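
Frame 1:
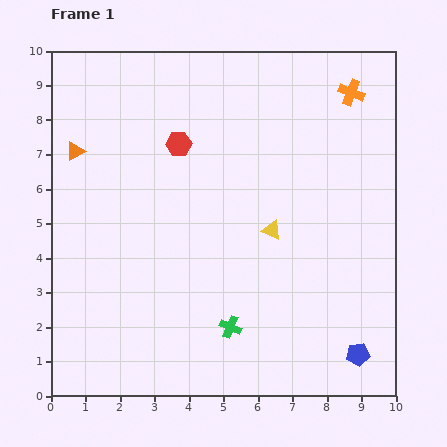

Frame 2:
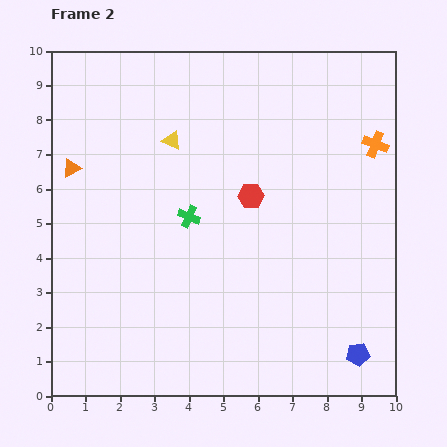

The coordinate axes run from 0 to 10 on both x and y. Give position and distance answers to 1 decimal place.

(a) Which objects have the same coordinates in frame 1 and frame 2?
the blue pentagon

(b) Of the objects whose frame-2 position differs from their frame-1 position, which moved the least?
the orange triangle

(moved 0.5)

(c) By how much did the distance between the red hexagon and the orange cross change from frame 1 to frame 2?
-1.3

Distance in frame 1: 5.2. Distance in frame 2: 3.9.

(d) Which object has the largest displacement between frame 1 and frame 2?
the yellow triangle

(moved 3.9; next 3.4)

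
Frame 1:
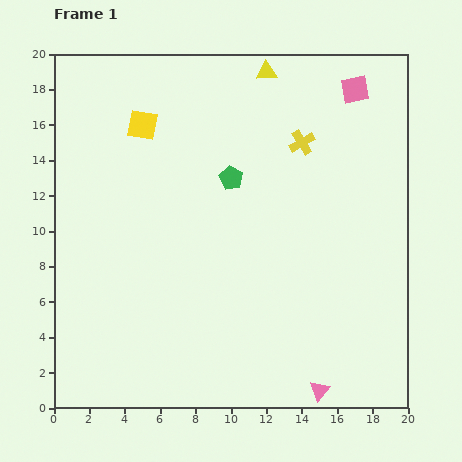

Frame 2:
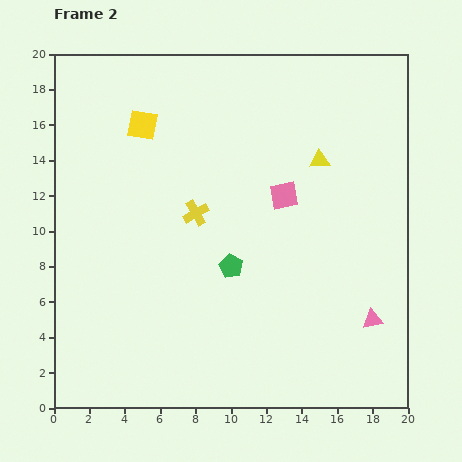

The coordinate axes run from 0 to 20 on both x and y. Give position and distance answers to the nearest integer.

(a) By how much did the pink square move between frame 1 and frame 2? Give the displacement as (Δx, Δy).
(-4, -6)

The pink square was at (17, 18) in frame 1 and (13, 12) in frame 2.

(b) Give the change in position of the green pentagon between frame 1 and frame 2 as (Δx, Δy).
(0, -5)

The green pentagon was at (10, 13) in frame 1 and (10, 8) in frame 2.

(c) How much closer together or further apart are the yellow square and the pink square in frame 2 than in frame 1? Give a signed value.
-3

Distance in frame 1: 12. Distance in frame 2: 9.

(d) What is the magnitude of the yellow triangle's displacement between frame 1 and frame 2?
6

The yellow triangle moved from (12, 19) to (15, 14), a distance of √(3² + 5²) ≈ 6.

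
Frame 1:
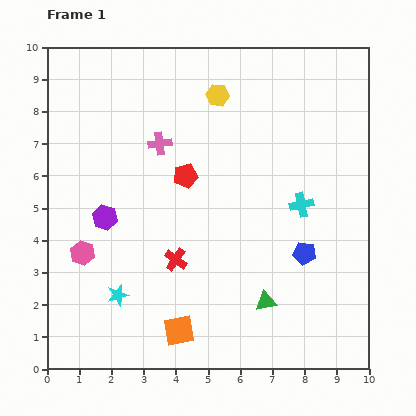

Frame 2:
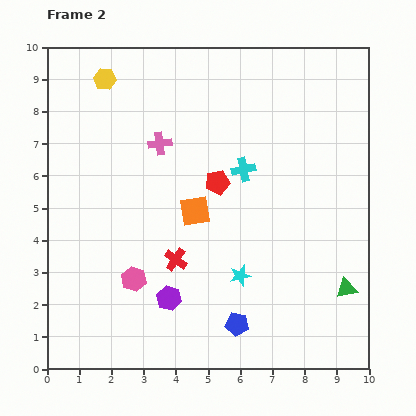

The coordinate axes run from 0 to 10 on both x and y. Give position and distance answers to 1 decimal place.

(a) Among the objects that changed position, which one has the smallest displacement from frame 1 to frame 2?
the red pentagon

(moved 1.0)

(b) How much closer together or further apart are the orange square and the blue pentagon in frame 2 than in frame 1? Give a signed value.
-0.9

Distance in frame 1: 4.6. Distance in frame 2: 3.7.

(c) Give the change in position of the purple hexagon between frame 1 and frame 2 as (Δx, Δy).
(2.0, -2.5)

The purple hexagon was at (1.8, 4.7) in frame 1 and (3.8, 2.2) in frame 2.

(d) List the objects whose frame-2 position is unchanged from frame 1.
the red cross, the pink cross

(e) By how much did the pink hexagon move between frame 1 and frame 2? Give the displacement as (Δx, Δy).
(1.6, -0.8)

The pink hexagon was at (1.1, 3.6) in frame 1 and (2.7, 2.8) in frame 2.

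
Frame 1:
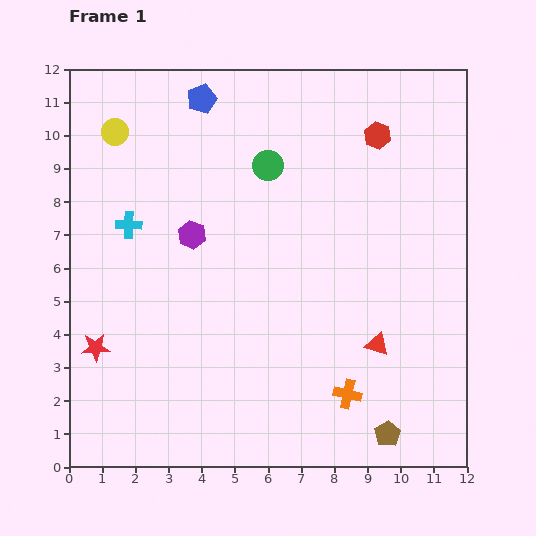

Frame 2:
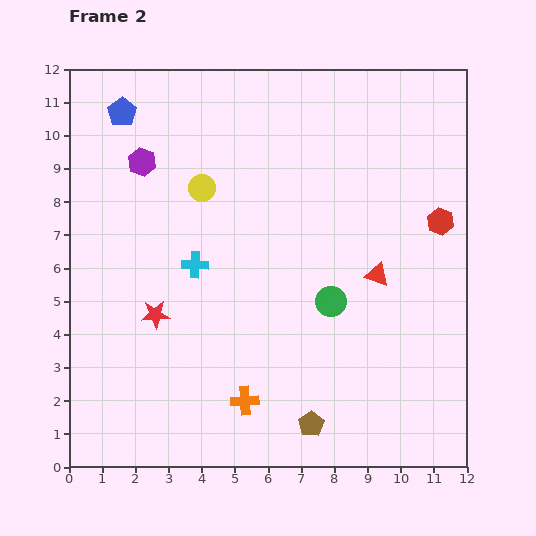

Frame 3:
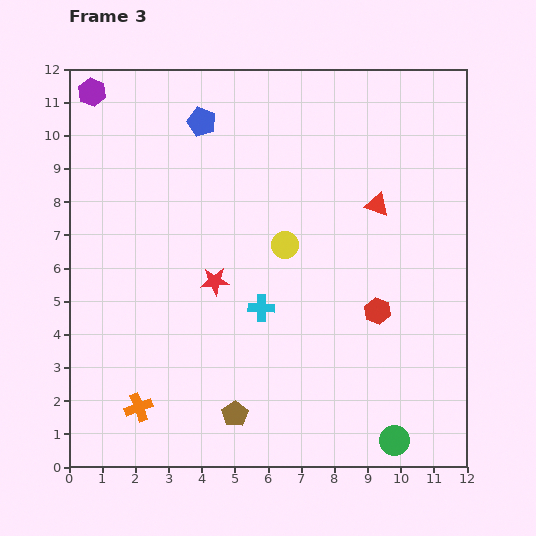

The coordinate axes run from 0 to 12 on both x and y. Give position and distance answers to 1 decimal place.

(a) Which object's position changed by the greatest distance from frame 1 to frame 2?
the green circle

(moved 4.5; next 3.2)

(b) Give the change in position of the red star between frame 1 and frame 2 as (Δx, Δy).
(1.8, 1.0)

The red star was at (0.8, 3.6) in frame 1 and (2.6, 4.6) in frame 2.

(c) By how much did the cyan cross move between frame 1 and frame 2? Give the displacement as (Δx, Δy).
(2.0, -1.2)

The cyan cross was at (1.8, 7.3) in frame 1 and (3.8, 6.1) in frame 2.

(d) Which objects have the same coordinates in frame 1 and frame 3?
none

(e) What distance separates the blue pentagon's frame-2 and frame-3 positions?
2.4

The blue pentagon moved from (1.6, 10.7) to (4.0, 10.4), a distance of √(2.4² + 0.3²) ≈ 2.4.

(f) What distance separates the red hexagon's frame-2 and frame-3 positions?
3.3

The red hexagon moved from (11.2, 7.4) to (9.3, 4.7), a distance of √(1.9² + 2.7²) ≈ 3.3.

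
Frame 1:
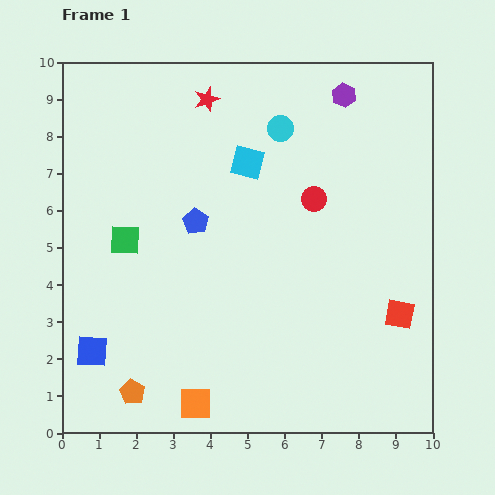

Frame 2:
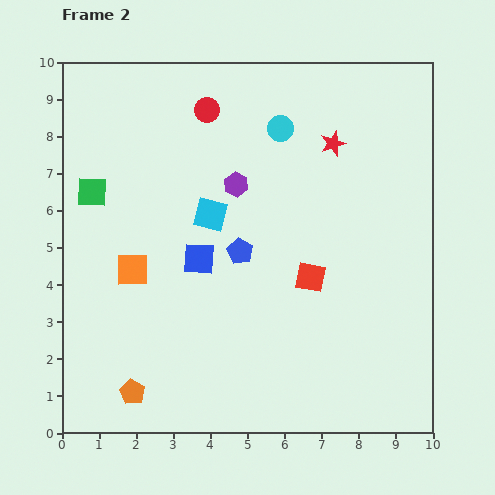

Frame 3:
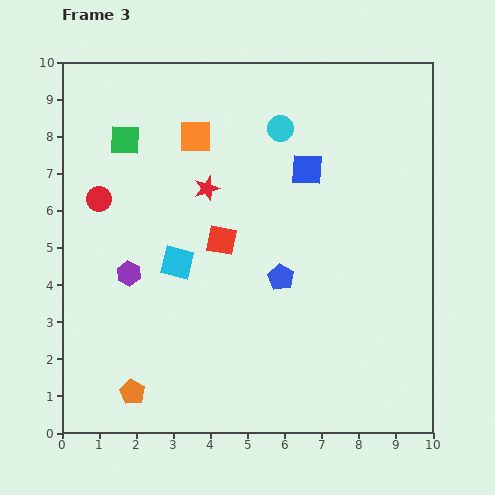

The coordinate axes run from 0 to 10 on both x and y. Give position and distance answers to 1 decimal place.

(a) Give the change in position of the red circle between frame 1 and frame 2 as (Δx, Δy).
(-2.9, 2.4)

The red circle was at (6.8, 6.3) in frame 1 and (3.9, 8.7) in frame 2.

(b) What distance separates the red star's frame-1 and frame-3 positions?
2.4

The red star moved from (3.9, 9.0) to (3.9, 6.6), a distance of √(0.0² + 2.4²) ≈ 2.4.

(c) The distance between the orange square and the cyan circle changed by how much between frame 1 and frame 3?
-5.4

Distance in frame 1: 7.7. Distance in frame 3: 2.3.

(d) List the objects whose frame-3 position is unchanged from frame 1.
the cyan circle, the orange pentagon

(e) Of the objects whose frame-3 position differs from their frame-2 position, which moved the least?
the blue pentagon

(moved 1.3)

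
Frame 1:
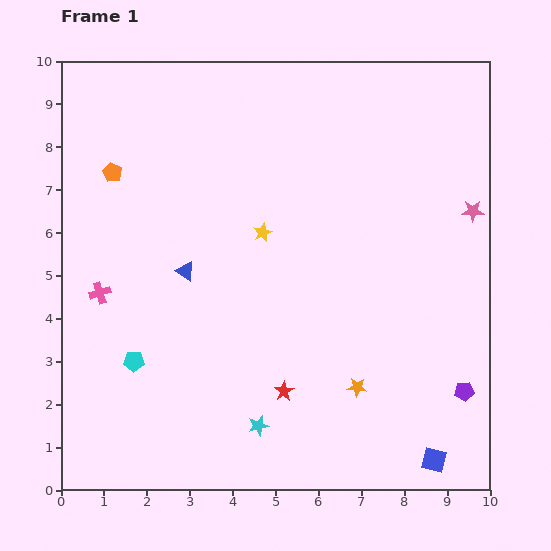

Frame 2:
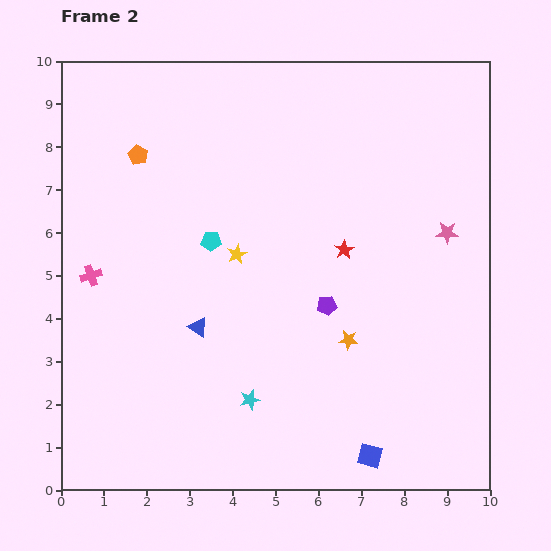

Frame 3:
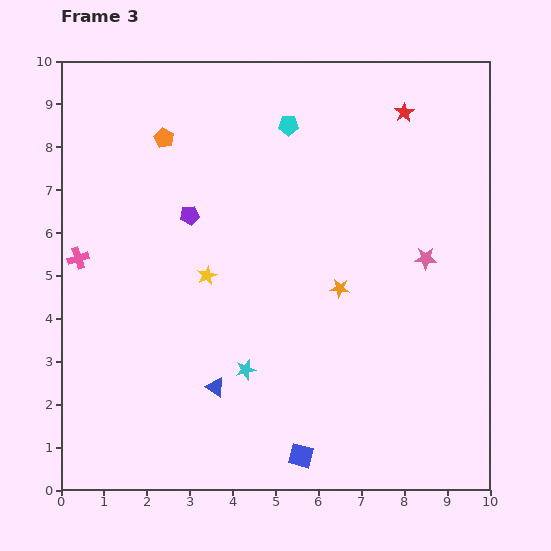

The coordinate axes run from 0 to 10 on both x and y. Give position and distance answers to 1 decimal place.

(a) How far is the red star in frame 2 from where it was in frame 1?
3.6

The red star moved from (5.2, 2.3) to (6.6, 5.6), a distance of √(1.4² + 3.3²) ≈ 3.6.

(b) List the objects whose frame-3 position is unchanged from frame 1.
none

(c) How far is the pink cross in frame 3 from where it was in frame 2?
0.5

The pink cross moved from (0.7, 5.0) to (0.4, 5.4), a distance of √(0.3² + 0.4²) ≈ 0.5.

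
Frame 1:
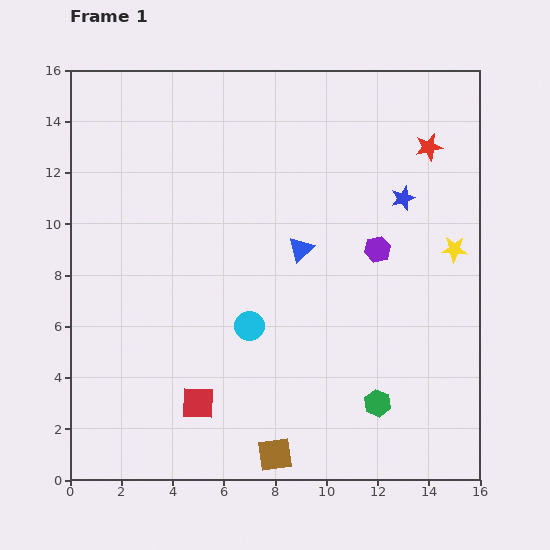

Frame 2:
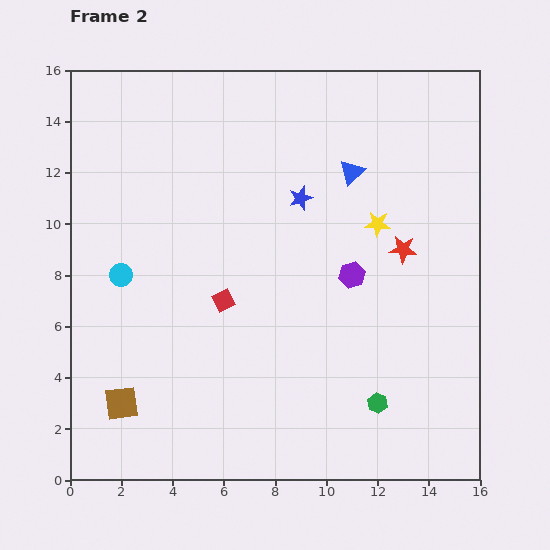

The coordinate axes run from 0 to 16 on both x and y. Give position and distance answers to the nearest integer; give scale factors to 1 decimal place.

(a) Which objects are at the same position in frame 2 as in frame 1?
the green hexagon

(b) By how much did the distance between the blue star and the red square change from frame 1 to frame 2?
-6

Distance in frame 1: 11. Distance in frame 2: 5.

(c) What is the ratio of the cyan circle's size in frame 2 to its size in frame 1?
0.8×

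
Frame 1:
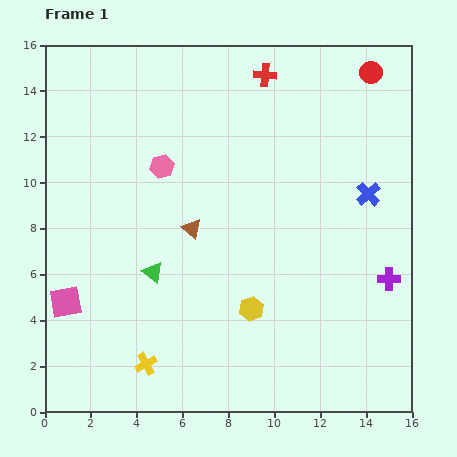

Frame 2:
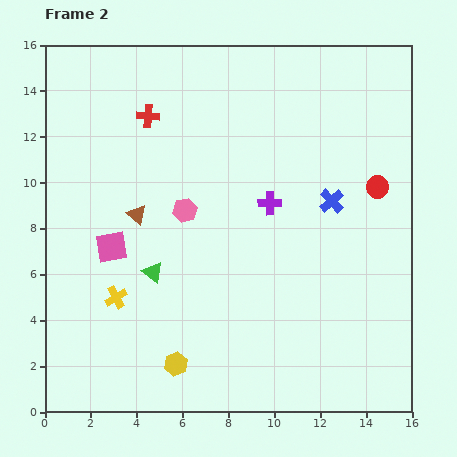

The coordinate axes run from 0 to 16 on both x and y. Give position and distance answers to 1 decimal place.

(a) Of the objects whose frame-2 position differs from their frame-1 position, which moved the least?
the blue cross

(moved 1.6)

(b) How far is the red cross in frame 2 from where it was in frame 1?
5.4

The red cross moved from (9.6, 14.7) to (4.5, 12.9), a distance of √(5.1² + 1.8²) ≈ 5.4.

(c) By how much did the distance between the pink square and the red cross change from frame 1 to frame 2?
-7.3

Distance in frame 1: 13.2. Distance in frame 2: 5.9.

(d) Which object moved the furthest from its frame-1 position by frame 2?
the purple cross

(moved 6.2; next 5.4)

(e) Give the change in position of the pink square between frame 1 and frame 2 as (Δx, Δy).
(2.0, 2.4)

The pink square was at (0.9, 4.8) in frame 1 and (2.9, 7.2) in frame 2.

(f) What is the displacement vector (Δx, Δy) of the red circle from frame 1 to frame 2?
(0.3, -5.0)

The red circle was at (14.2, 14.8) in frame 1 and (14.5, 9.8) in frame 2.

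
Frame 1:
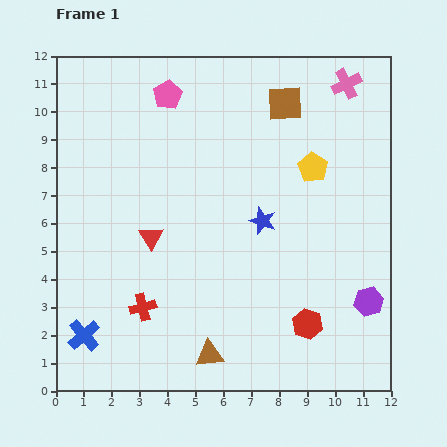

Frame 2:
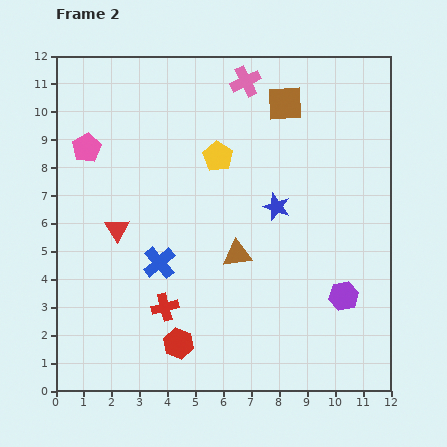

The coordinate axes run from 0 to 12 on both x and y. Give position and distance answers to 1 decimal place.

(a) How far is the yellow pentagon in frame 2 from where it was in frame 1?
3.4

The yellow pentagon moved from (9.2, 8.0) to (5.8, 8.4), a distance of √(3.4² + 0.4²) ≈ 3.4.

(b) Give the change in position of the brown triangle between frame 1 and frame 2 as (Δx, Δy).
(1.0, 3.6)

The brown triangle was at (5.5, 1.3) in frame 1 and (6.5, 4.9) in frame 2.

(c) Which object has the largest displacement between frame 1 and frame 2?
the red hexagon

(moved 4.7; next 3.7)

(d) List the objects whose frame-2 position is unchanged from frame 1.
the brown square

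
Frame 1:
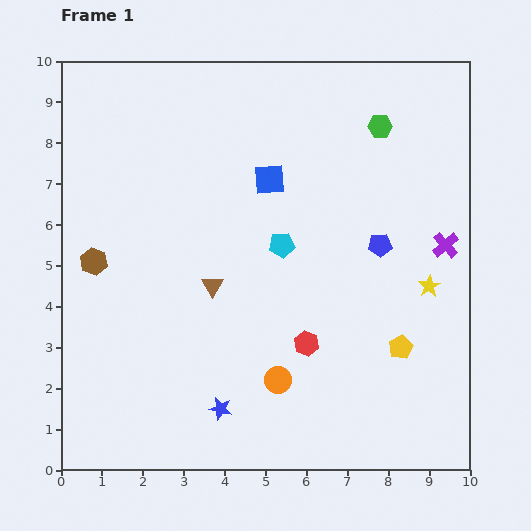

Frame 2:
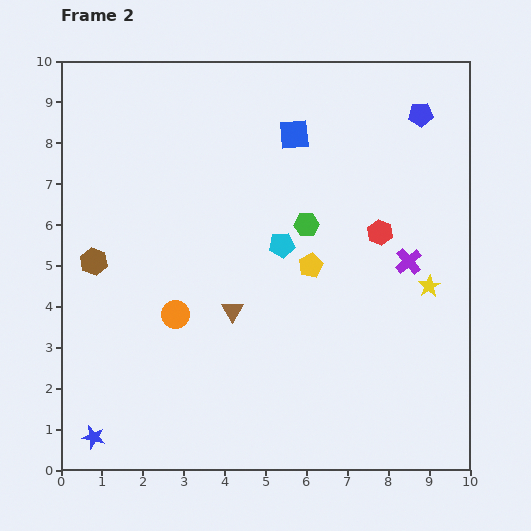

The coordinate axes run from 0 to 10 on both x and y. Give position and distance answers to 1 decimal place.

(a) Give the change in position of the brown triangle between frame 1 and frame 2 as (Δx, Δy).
(0.5, -0.6)

The brown triangle was at (3.7, 4.5) in frame 1 and (4.2, 3.9) in frame 2.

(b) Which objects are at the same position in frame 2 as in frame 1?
the cyan pentagon, the brown hexagon, the yellow star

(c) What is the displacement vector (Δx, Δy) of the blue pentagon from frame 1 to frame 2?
(1.0, 3.2)

The blue pentagon was at (7.8, 5.5) in frame 1 and (8.8, 8.7) in frame 2.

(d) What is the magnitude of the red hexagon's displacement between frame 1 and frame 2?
3.2

The red hexagon moved from (6.0, 3.1) to (7.8, 5.8), a distance of √(1.8² + 2.7²) ≈ 3.2.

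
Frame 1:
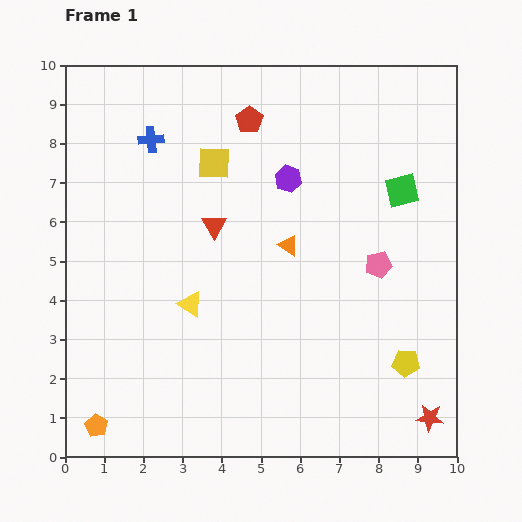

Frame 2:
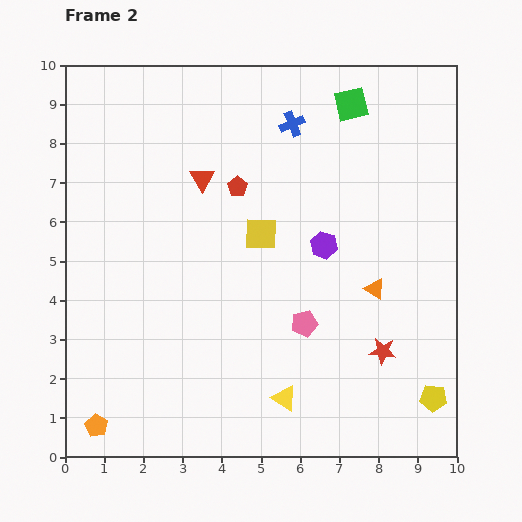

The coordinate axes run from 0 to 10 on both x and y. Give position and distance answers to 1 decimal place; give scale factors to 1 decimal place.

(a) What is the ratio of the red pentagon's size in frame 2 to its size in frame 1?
0.7×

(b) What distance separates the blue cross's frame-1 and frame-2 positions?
3.6

The blue cross moved from (2.2, 8.1) to (5.8, 8.5), a distance of √(3.6² + 0.4²) ≈ 3.6.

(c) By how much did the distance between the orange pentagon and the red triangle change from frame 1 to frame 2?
+1.0

Distance in frame 1: 5.9. Distance in frame 2: 6.9.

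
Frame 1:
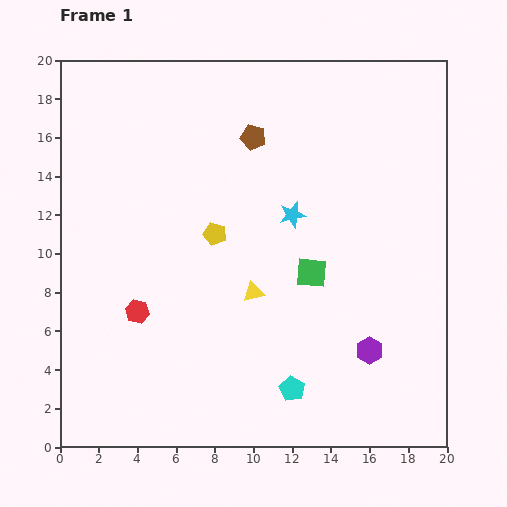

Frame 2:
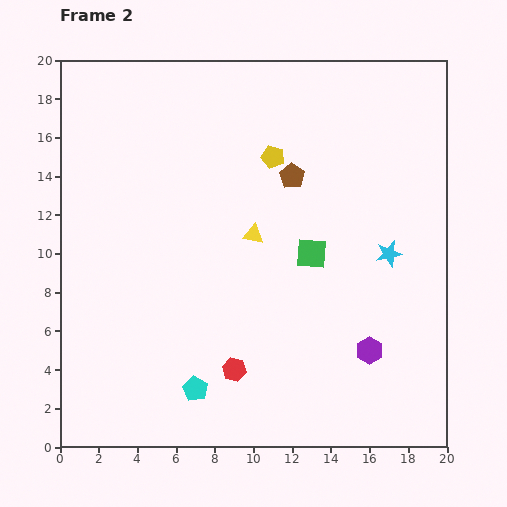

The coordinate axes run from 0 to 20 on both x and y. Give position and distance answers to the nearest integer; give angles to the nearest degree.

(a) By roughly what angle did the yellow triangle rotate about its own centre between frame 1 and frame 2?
22° clockwise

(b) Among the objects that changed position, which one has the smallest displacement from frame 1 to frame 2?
the green square

(moved 1)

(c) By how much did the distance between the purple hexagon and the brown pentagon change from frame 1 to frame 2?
-3

Distance in frame 1: 13. Distance in frame 2: 10.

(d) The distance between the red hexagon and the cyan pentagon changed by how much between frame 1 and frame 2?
-7

Distance in frame 1: 9. Distance in frame 2: 2.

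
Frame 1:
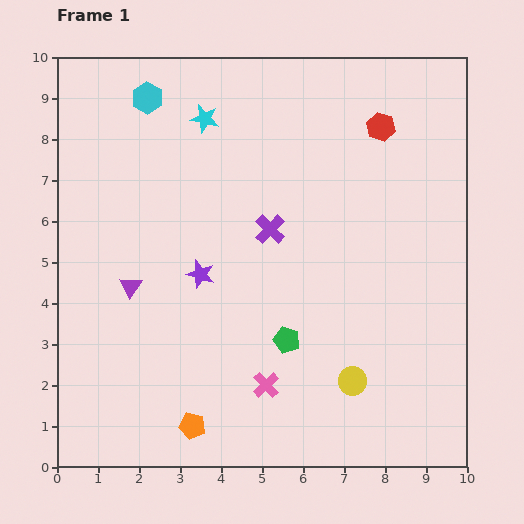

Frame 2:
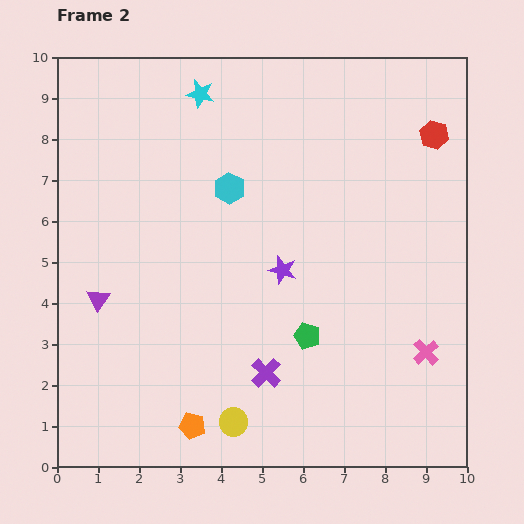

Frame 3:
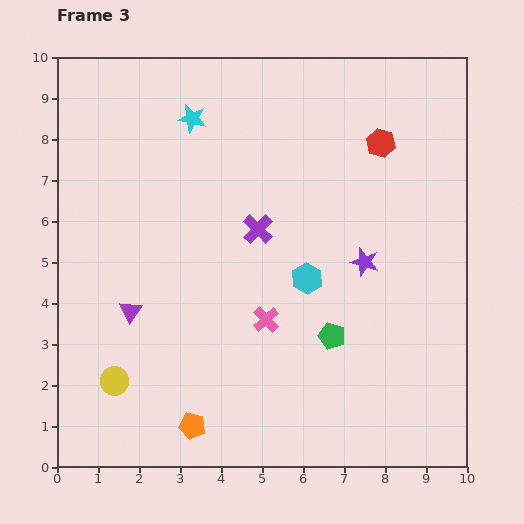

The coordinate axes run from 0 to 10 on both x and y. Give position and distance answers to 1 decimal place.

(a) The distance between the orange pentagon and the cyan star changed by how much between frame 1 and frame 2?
+0.6

Distance in frame 1: 7.5. Distance in frame 2: 8.1.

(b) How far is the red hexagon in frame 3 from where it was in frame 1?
0.4

The red hexagon moved from (7.9, 8.3) to (7.9, 7.9), a distance of √(0.0² + 0.4²) ≈ 0.4.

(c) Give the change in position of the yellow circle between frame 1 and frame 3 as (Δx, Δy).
(-5.8, 0.0)

The yellow circle was at (7.2, 2.1) in frame 1 and (1.4, 2.1) in frame 3.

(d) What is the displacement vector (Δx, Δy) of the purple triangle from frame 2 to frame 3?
(0.8, -0.3)

The purple triangle was at (1.0, 4.1) in frame 2 and (1.8, 3.8) in frame 3.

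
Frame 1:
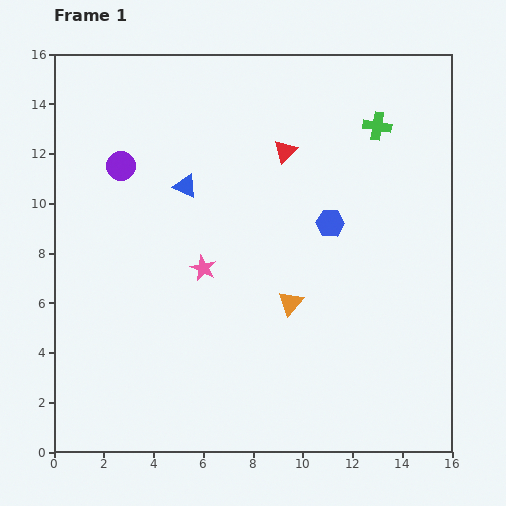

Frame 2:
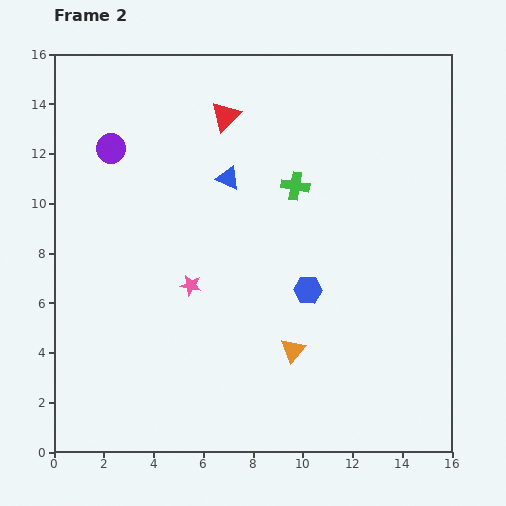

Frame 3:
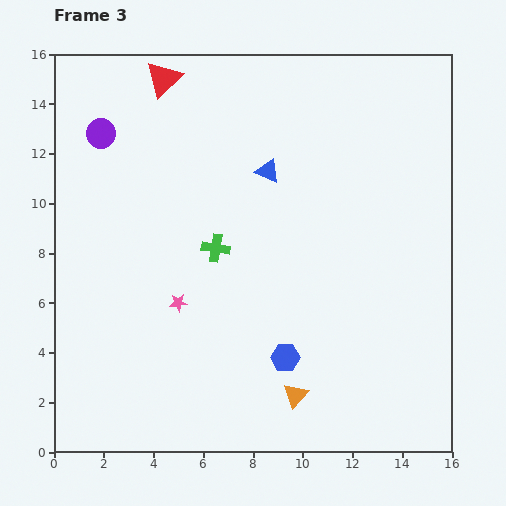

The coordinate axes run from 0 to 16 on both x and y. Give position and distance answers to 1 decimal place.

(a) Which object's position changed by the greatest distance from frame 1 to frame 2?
the green cross

(moved 4.1; next 2.8)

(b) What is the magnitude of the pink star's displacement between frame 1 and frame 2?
0.9

The pink star moved from (6.0, 7.4) to (5.5, 6.7), a distance of √(0.5² + 0.7²) ≈ 0.9.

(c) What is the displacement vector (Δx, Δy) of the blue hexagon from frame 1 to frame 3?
(-1.8, -5.4)

The blue hexagon was at (11.1, 9.2) in frame 1 and (9.3, 3.8) in frame 3.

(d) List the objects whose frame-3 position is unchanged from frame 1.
none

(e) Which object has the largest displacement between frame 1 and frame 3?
the green cross

(moved 8.1; next 5.7)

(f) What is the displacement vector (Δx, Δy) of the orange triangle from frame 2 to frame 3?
(0.1, -1.8)

The orange triangle was at (9.6, 4.1) in frame 2 and (9.7, 2.3) in frame 3.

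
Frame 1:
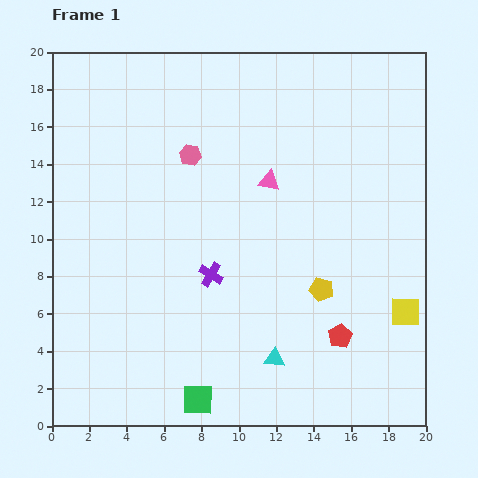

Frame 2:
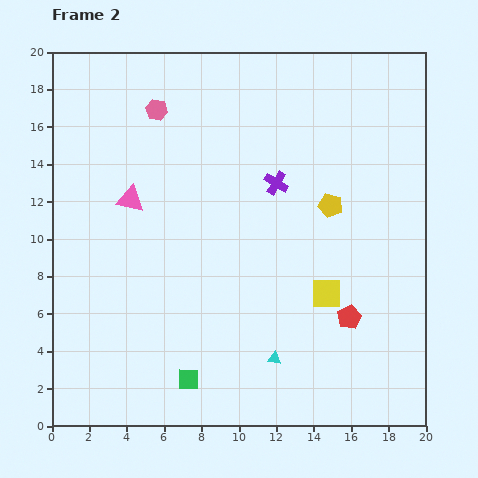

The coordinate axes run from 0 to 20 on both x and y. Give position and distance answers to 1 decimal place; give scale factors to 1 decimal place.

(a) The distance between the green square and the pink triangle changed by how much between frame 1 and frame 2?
-2.2

Distance in frame 1: 12.3. Distance in frame 2: 10.1.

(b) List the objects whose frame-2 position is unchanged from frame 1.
the cyan triangle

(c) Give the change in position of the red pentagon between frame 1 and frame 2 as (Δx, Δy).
(0.5, 1.0)

The red pentagon was at (15.4, 4.8) in frame 1 and (15.9, 5.8) in frame 2.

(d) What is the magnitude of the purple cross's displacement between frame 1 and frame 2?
6.0

The purple cross moved from (8.5, 8.1) to (12.0, 13.0), a distance of √(3.5² + 4.9²) ≈ 6.0.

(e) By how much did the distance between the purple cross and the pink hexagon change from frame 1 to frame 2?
+1.0

Distance in frame 1: 6.5. Distance in frame 2: 7.5.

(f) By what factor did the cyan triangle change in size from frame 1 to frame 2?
0.7×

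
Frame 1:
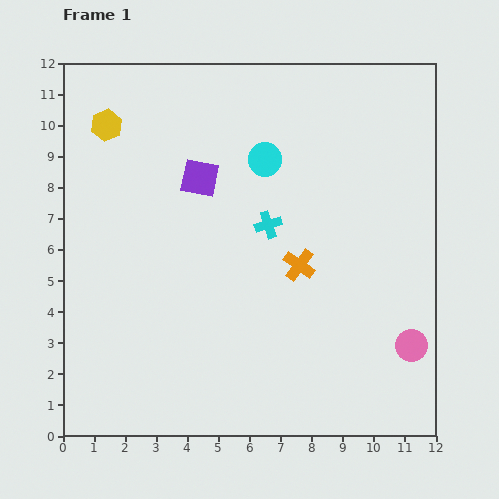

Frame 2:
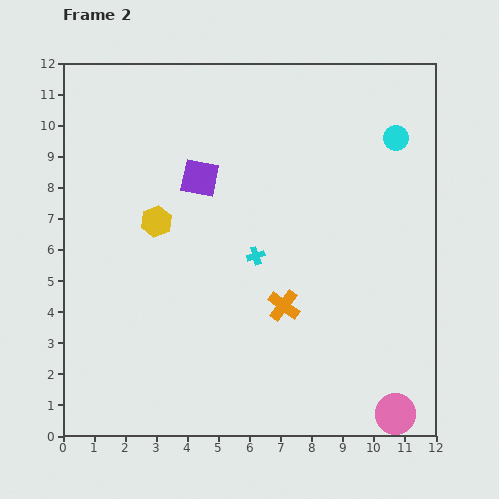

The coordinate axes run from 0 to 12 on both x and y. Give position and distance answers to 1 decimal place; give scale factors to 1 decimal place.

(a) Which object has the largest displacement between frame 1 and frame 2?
the cyan circle

(moved 4.3; next 3.5)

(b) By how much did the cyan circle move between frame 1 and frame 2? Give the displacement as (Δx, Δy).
(4.2, 0.7)

The cyan circle was at (6.5, 8.9) in frame 1 and (10.7, 9.6) in frame 2.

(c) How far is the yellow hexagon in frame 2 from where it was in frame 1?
3.5

The yellow hexagon moved from (1.4, 10.0) to (3.0, 6.9), a distance of √(1.6² + 3.1²) ≈ 3.5.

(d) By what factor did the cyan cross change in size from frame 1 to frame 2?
0.7×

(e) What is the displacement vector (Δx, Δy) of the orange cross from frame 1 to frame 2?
(-0.5, -1.3)

The orange cross was at (7.6, 5.5) in frame 1 and (7.1, 4.2) in frame 2.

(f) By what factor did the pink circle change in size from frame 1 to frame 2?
1.3×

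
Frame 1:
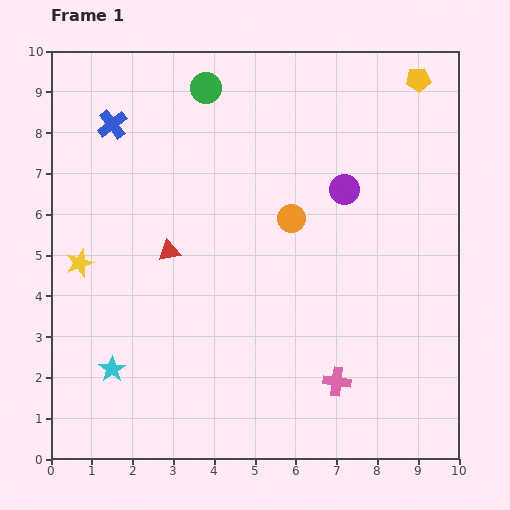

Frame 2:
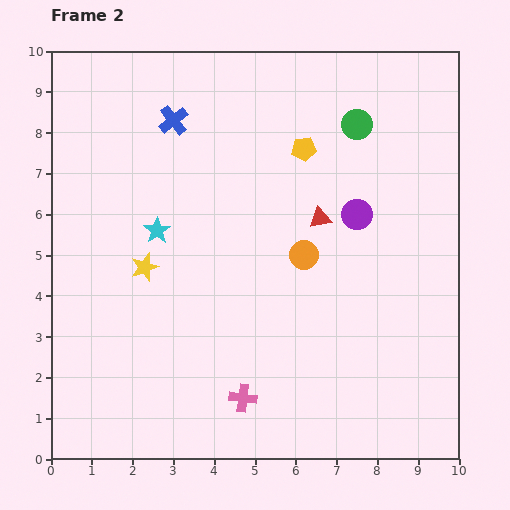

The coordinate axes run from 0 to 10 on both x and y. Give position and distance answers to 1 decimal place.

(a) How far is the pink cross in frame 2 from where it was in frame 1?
2.3

The pink cross moved from (7.0, 1.9) to (4.7, 1.5), a distance of √(2.3² + 0.4²) ≈ 2.3.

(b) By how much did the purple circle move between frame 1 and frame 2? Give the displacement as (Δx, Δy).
(0.3, -0.6)

The purple circle was at (7.2, 6.6) in frame 1 and (7.5, 6.0) in frame 2.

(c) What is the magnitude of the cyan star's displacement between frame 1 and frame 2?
3.6

The cyan star moved from (1.5, 2.2) to (2.6, 5.6), a distance of √(1.1² + 3.4²) ≈ 3.6.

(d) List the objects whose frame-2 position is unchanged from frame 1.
none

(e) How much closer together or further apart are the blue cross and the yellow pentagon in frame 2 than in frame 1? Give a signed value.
-4.3

Distance in frame 1: 7.6. Distance in frame 2: 3.3.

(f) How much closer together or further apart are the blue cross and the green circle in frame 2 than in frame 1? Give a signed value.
+2.0

Distance in frame 1: 2.5. Distance in frame 2: 4.5.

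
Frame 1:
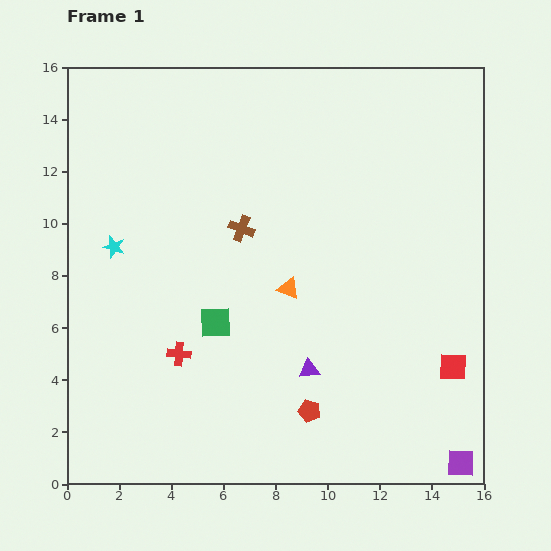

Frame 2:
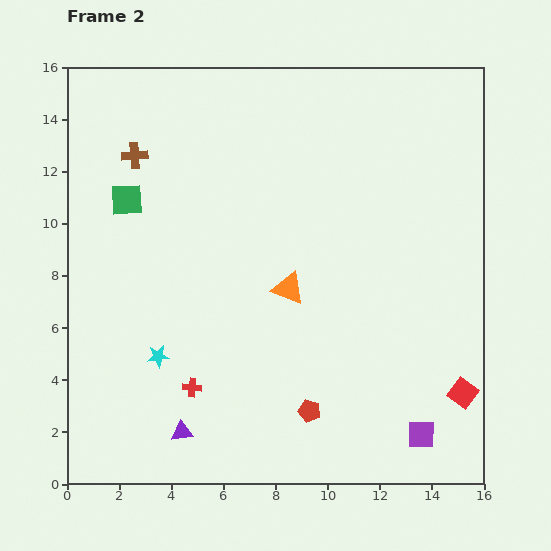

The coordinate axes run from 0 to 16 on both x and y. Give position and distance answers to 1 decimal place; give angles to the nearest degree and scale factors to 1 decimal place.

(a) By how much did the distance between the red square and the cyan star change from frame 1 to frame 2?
-2.0

Distance in frame 1: 13.8. Distance in frame 2: 11.8.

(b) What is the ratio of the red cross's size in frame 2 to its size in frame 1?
0.8×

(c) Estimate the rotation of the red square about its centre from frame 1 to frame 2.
35° clockwise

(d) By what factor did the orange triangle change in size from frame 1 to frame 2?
1.4×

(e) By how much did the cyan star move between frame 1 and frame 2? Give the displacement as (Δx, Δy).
(1.7, -4.2)

The cyan star was at (1.8, 9.1) in frame 1 and (3.5, 4.9) in frame 2.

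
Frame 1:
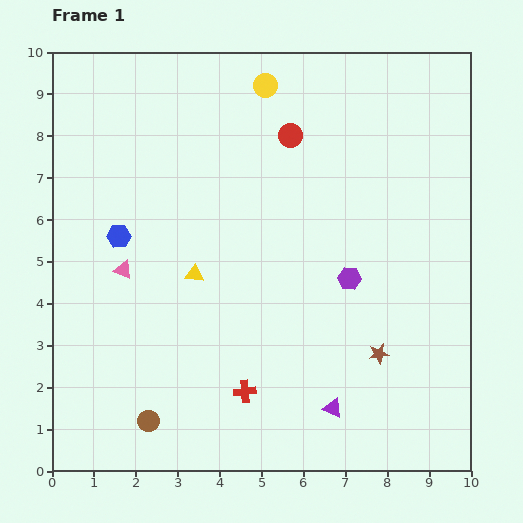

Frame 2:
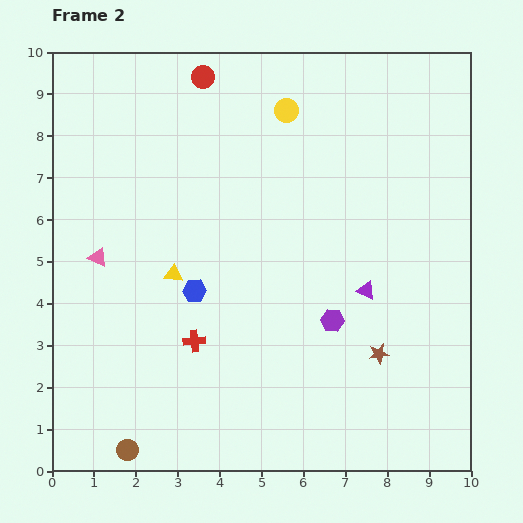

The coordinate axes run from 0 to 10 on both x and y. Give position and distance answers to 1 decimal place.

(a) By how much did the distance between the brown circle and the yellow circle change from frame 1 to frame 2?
+0.4

Distance in frame 1: 8.5. Distance in frame 2: 8.9.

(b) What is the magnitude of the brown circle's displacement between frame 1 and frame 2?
0.9

The brown circle moved from (2.3, 1.2) to (1.8, 0.5), a distance of √(0.5² + 0.7²) ≈ 0.9.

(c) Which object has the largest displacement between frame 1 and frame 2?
the purple triangle

(moved 2.9; next 2.5)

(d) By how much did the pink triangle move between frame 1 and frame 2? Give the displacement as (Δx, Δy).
(-0.6, 0.3)

The pink triangle was at (1.7, 4.8) in frame 1 and (1.1, 5.1) in frame 2.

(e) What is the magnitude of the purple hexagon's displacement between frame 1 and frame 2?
1.1

The purple hexagon moved from (7.1, 4.6) to (6.7, 3.6), a distance of √(0.4² + 1.0²) ≈ 1.1.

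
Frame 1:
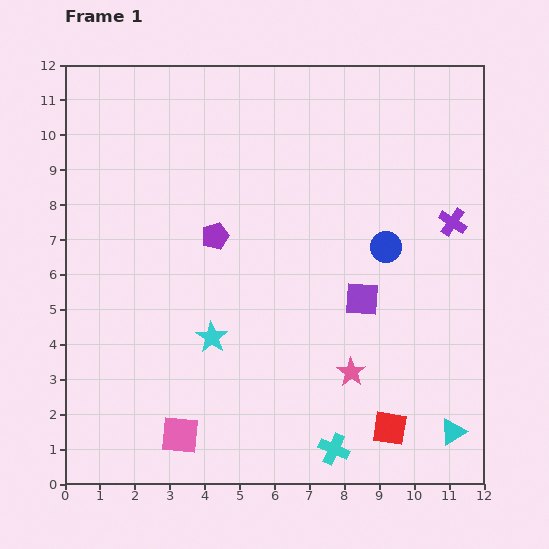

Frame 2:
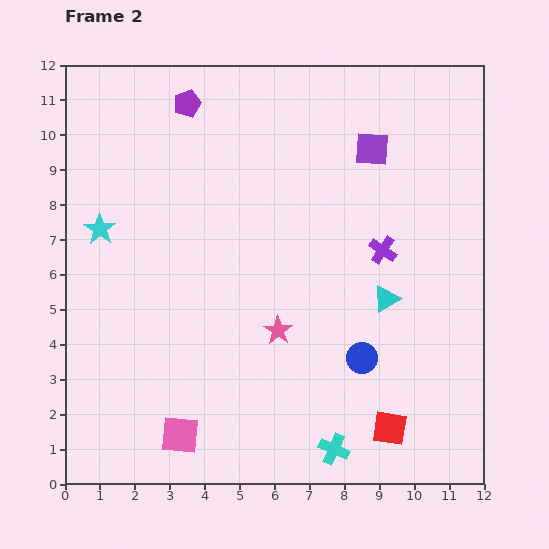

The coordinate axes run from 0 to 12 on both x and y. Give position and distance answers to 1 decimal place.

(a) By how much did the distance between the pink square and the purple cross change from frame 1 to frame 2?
-2.0

Distance in frame 1: 9.9. Distance in frame 2: 7.9.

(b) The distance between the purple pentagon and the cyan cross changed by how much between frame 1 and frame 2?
+3.8

Distance in frame 1: 7.0. Distance in frame 2: 10.8.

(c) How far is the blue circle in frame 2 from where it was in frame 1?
3.3

The blue circle moved from (9.2, 6.8) to (8.5, 3.6), a distance of √(0.7² + 3.2²) ≈ 3.3.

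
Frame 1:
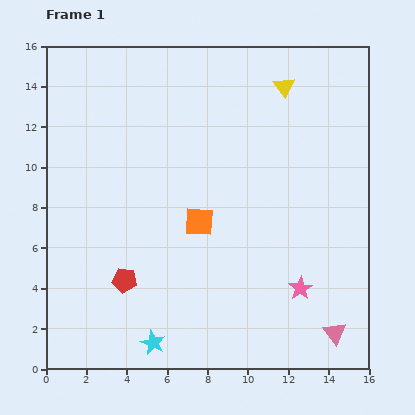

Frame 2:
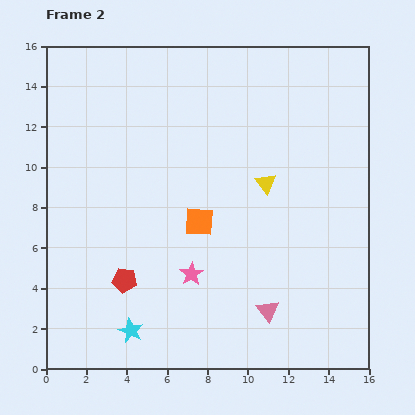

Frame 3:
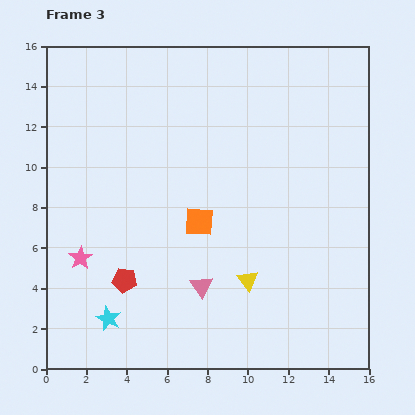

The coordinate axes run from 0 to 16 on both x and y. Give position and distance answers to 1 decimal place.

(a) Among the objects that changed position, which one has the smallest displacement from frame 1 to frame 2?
the cyan star

(moved 1.3)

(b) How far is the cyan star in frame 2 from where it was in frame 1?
1.3

The cyan star moved from (5.3, 1.3) to (4.2, 1.9), a distance of √(1.1² + 0.6²) ≈ 1.3.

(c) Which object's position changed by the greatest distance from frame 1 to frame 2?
the pink star

(moved 5.4; next 4.9)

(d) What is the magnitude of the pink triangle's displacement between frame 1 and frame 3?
7.0

The pink triangle moved from (14.3, 1.8) to (7.7, 4.1), a distance of √(6.6² + 2.3²) ≈ 7.0.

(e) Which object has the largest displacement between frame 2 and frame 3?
the pink star

(moved 5.6; next 4.9)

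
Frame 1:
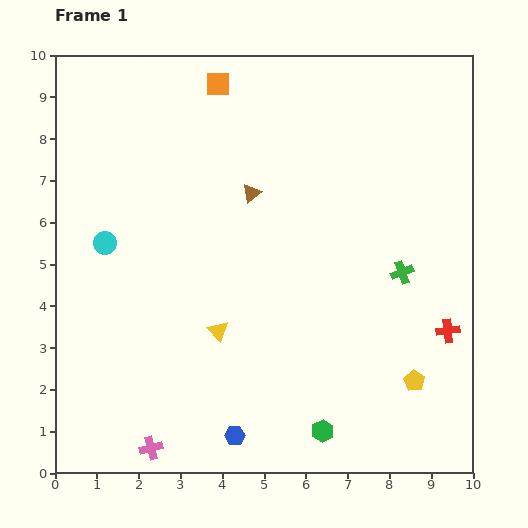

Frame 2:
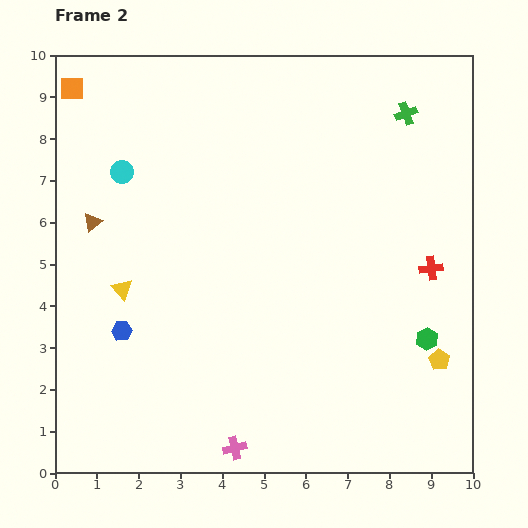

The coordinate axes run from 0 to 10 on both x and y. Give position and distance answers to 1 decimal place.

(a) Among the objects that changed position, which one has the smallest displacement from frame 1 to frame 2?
the yellow pentagon

(moved 0.8)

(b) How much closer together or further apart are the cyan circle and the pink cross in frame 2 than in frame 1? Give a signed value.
+2.1

Distance in frame 1: 5.0. Distance in frame 2: 7.1.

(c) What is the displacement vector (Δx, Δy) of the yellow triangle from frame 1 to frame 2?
(-2.3, 1.0)

The yellow triangle was at (3.9, 3.4) in frame 1 and (1.6, 4.4) in frame 2.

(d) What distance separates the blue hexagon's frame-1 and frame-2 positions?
3.7

The blue hexagon moved from (4.3, 0.9) to (1.6, 3.4), a distance of √(2.7² + 2.5²) ≈ 3.7.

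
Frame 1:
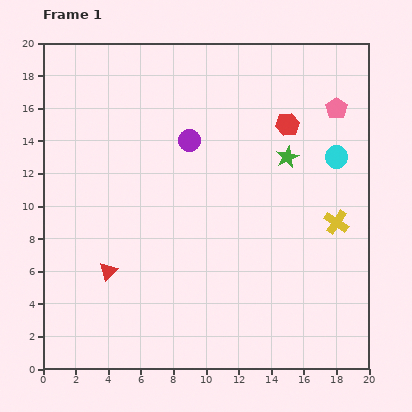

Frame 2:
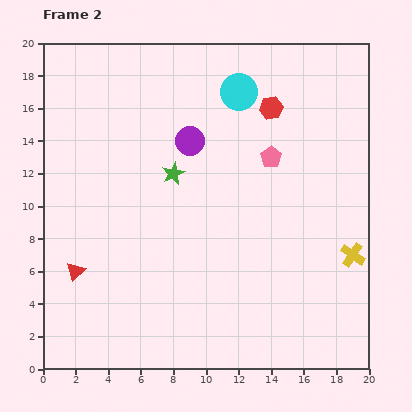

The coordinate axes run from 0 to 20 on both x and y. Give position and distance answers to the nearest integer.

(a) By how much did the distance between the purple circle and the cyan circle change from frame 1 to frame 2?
-5

Distance in frame 1: 9. Distance in frame 2: 4.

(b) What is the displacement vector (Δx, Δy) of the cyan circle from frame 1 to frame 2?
(-6, 4)

The cyan circle was at (18, 13) in frame 1 and (12, 17) in frame 2.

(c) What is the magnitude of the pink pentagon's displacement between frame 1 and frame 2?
5

The pink pentagon moved from (18, 16) to (14, 13), a distance of √(4² + 3²) ≈ 5.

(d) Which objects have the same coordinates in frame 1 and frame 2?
the purple circle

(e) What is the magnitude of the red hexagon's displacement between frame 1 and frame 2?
1

The red hexagon moved from (15, 15) to (14, 16), a distance of √(1² + 1²) ≈ 1.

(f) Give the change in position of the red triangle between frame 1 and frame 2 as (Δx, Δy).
(-2, 0)

The red triangle was at (4, 6) in frame 1 and (2, 6) in frame 2.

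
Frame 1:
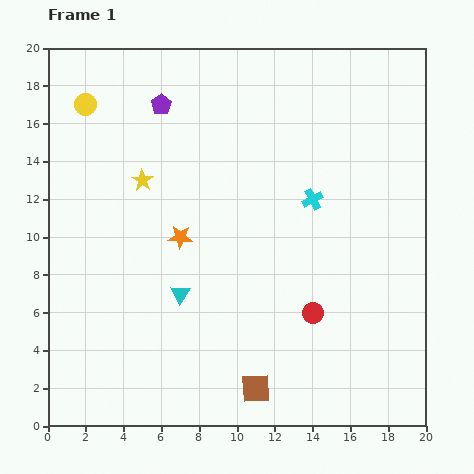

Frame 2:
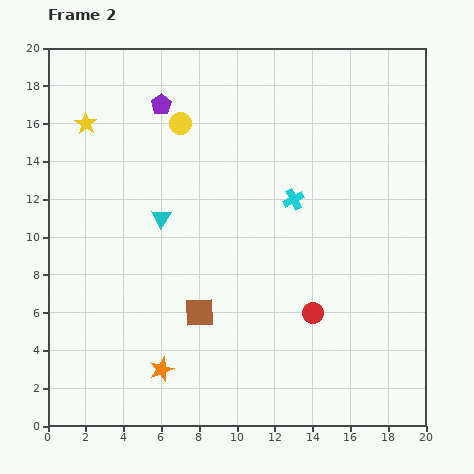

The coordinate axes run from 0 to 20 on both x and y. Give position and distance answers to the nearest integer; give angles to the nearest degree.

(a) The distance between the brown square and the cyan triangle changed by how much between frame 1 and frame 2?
-1

Distance in frame 1: 6. Distance in frame 2: 5.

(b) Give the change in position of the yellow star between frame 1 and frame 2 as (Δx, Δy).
(-3, 3)

The yellow star was at (5, 13) in frame 1 and (2, 16) in frame 2.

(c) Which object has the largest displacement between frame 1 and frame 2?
the orange star

(moved 7; next 5)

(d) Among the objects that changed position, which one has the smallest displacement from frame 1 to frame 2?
the cyan cross

(moved 1)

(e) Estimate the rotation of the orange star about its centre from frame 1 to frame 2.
25° counter-clockwise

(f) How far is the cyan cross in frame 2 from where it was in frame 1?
1

The cyan cross moved from (14, 12) to (13, 12), a distance of √(1² + 0²) ≈ 1.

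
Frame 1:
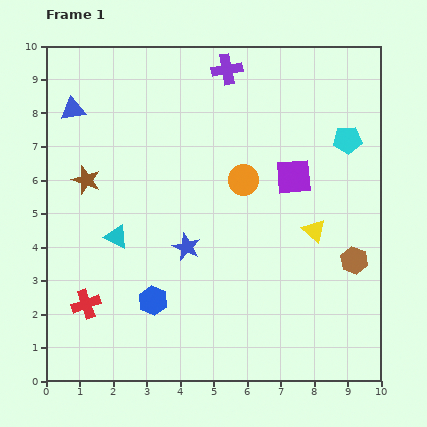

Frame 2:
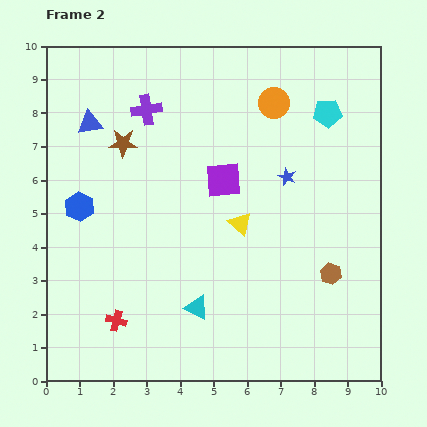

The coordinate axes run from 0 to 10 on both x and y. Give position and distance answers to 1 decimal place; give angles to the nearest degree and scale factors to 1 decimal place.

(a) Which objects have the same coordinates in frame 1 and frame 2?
none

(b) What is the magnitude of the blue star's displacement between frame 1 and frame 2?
3.7

The blue star moved from (4.2, 4.0) to (7.2, 6.1), a distance of √(3.0² + 2.1²) ≈ 3.7.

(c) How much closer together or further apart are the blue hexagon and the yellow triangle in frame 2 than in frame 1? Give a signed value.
-0.4

Distance in frame 1: 5.2. Distance in frame 2: 4.8.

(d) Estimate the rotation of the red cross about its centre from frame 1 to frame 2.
34° clockwise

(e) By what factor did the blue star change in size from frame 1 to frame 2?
0.6×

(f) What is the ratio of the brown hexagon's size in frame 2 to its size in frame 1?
0.8×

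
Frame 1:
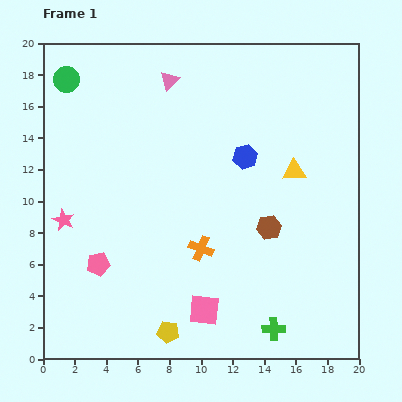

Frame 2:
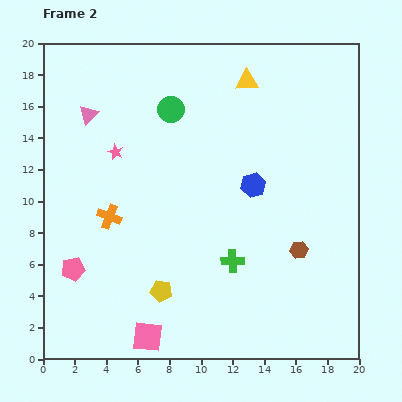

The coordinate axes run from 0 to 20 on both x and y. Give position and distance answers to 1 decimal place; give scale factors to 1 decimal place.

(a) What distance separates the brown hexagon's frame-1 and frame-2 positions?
2.4

The brown hexagon moved from (14.3, 8.3) to (16.2, 6.9), a distance of √(1.9² + 1.4²) ≈ 2.4.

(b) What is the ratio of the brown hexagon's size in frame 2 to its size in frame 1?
0.7×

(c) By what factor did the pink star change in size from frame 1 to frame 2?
0.7×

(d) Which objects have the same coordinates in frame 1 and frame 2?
none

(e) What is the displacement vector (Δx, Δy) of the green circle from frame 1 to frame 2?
(6.6, -1.9)

The green circle was at (1.5, 17.7) in frame 1 and (8.1, 15.8) in frame 2.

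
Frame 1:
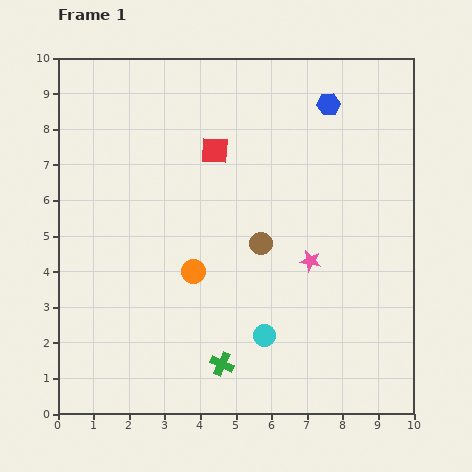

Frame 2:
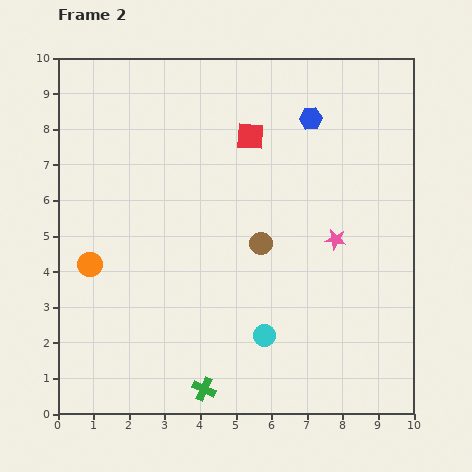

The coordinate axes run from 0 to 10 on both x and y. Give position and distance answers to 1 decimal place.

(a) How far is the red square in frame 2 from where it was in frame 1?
1.1

The red square moved from (4.4, 7.4) to (5.4, 7.8), a distance of √(1.0² + 0.4²) ≈ 1.1.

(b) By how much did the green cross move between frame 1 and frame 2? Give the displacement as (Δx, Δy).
(-0.5, -0.7)

The green cross was at (4.6, 1.4) in frame 1 and (4.1, 0.7) in frame 2.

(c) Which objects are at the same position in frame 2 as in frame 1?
the cyan circle, the brown circle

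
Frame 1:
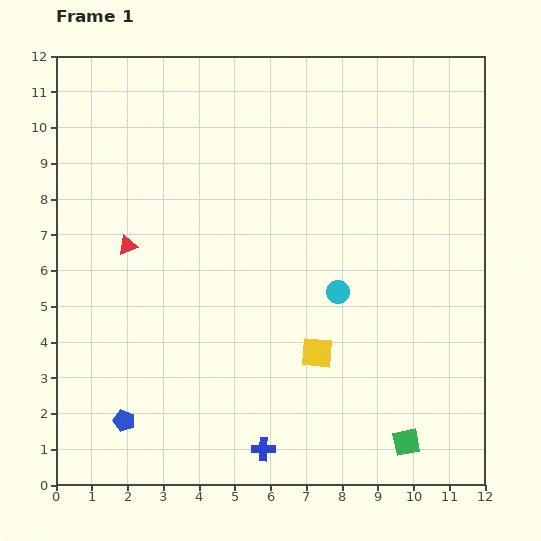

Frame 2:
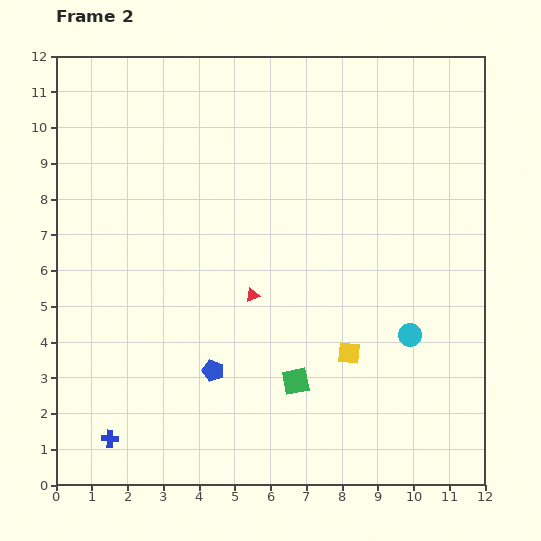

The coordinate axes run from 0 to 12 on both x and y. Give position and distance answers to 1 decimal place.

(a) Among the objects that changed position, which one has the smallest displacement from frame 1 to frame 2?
the yellow square

(moved 0.9)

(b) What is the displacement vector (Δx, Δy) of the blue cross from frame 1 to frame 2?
(-4.3, 0.3)

The blue cross was at (5.8, 1.0) in frame 1 and (1.5, 1.3) in frame 2.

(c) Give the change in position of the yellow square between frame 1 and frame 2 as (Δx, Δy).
(0.9, 0.0)

The yellow square was at (7.3, 3.7) in frame 1 and (8.2, 3.7) in frame 2.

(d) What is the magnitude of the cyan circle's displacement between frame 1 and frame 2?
2.3

The cyan circle moved from (7.9, 5.4) to (9.9, 4.2), a distance of √(2.0² + 1.2²) ≈ 2.3.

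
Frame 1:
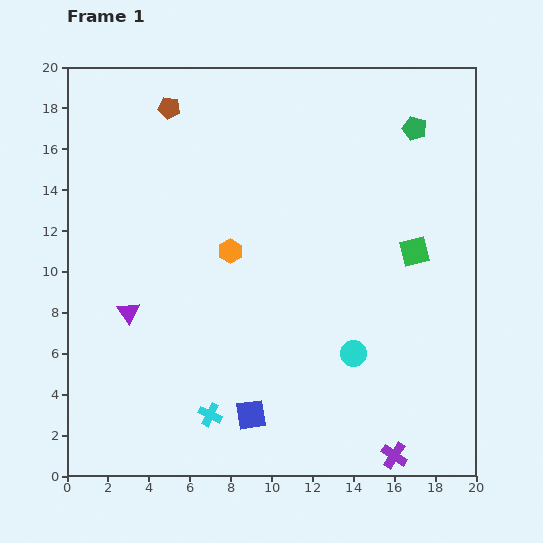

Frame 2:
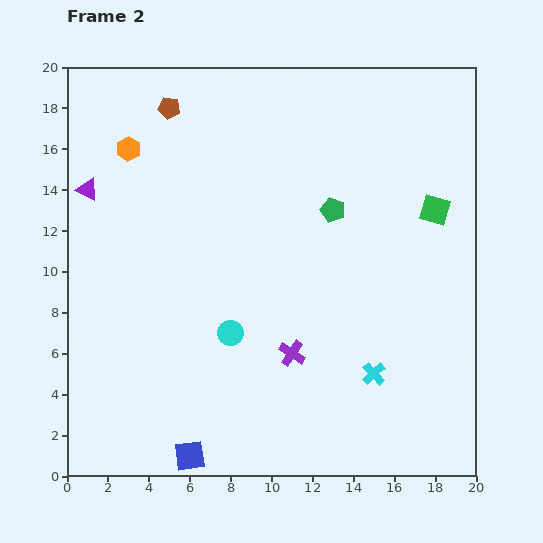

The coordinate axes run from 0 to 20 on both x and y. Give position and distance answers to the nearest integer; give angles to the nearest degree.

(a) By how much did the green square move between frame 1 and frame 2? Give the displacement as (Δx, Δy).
(1, 2)

The green square was at (17, 11) in frame 1 and (18, 13) in frame 2.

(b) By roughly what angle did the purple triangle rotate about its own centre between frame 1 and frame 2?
30° counter-clockwise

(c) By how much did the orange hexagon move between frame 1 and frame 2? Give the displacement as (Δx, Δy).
(-5, 5)

The orange hexagon was at (8, 11) in frame 1 and (3, 16) in frame 2.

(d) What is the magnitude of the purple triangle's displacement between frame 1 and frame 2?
6

The purple triangle moved from (3, 8) to (1, 14), a distance of √(2² + 6²) ≈ 6.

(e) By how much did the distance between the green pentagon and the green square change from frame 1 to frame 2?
-1

Distance in frame 1: 6. Distance in frame 2: 5.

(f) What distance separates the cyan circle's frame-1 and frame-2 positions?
6

The cyan circle moved from (14, 6) to (8, 7), a distance of √(6² + 1²) ≈ 6.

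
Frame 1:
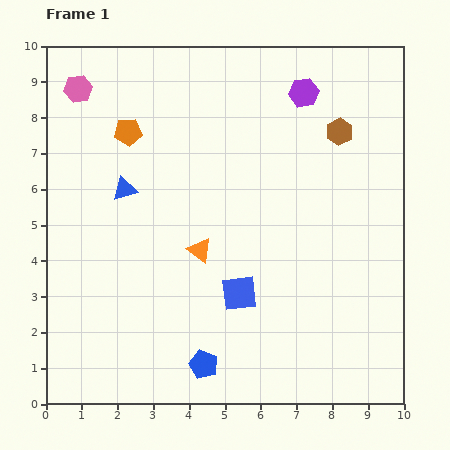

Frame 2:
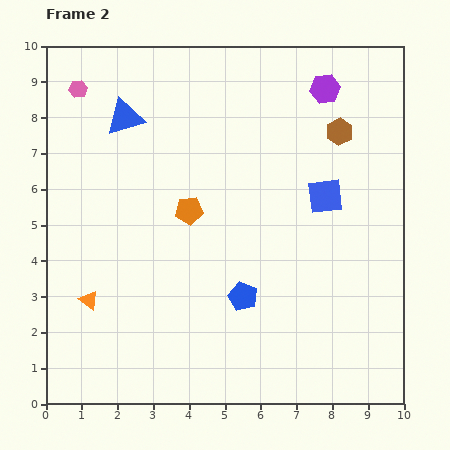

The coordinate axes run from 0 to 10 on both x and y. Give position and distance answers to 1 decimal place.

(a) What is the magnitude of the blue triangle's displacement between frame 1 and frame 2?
2.0

The blue triangle moved from (2.2, 6.0) to (2.2, 8.0), a distance of √(0.0² + 2.0²) ≈ 2.0.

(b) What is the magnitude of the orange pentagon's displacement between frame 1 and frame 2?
2.8

The orange pentagon moved from (2.3, 7.6) to (4.0, 5.4), a distance of √(1.7² + 2.2²) ≈ 2.8.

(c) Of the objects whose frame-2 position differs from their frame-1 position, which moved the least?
the purple hexagon

(moved 0.6)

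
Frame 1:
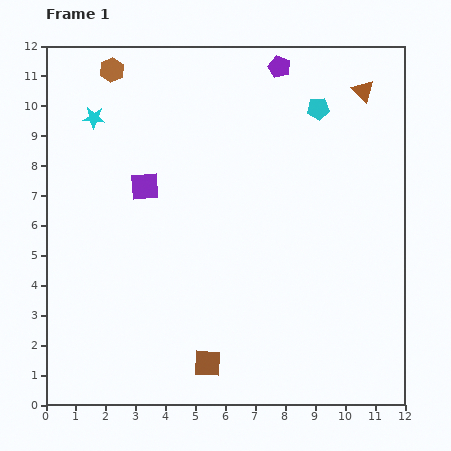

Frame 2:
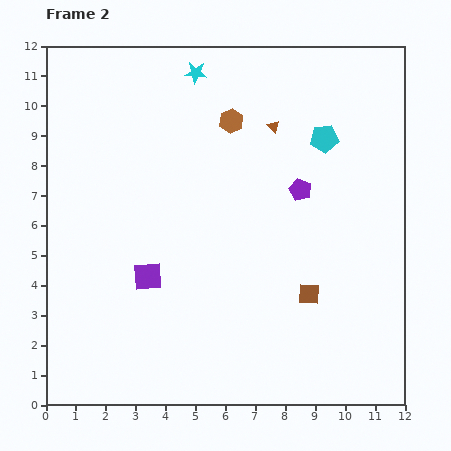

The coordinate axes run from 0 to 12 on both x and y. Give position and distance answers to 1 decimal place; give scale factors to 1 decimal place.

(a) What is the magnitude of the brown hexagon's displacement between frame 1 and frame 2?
4.3

The brown hexagon moved from (2.2, 11.2) to (6.2, 9.5), a distance of √(4.0² + 1.7²) ≈ 4.3.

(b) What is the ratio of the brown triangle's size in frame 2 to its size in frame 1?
0.6×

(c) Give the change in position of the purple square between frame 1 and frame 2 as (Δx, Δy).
(0.1, -3.0)

The purple square was at (3.3, 7.3) in frame 1 and (3.4, 4.3) in frame 2.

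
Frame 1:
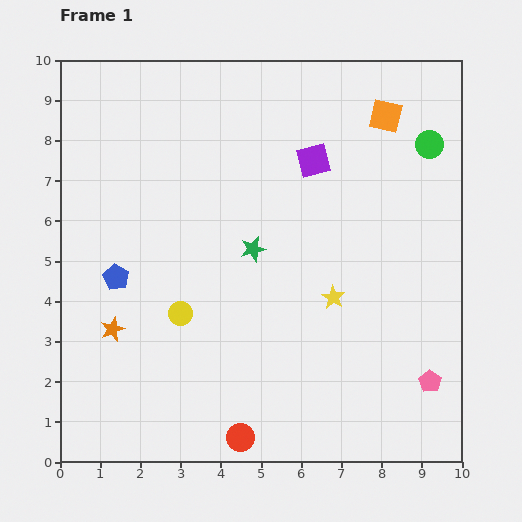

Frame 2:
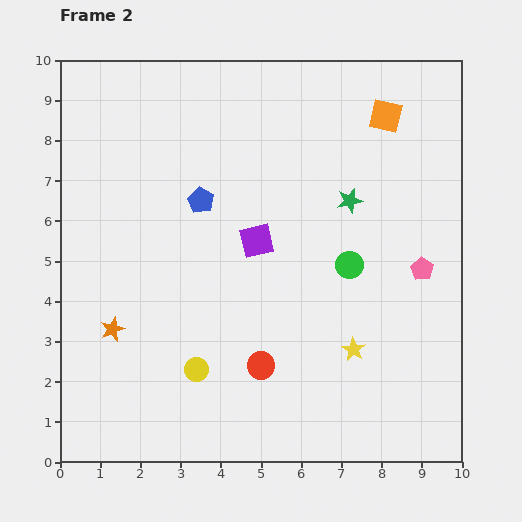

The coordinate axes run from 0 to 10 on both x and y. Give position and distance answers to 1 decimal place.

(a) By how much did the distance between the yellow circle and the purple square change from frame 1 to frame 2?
-1.5

Distance in frame 1: 5.0. Distance in frame 2: 3.5.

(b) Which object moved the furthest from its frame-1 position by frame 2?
the green circle

(moved 3.6; next 2.8)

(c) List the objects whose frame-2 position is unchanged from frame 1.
the orange square, the orange star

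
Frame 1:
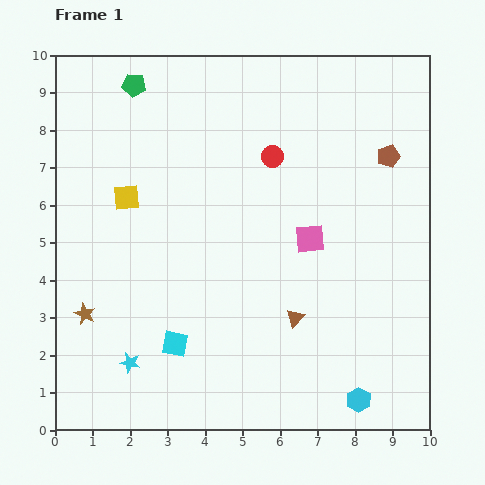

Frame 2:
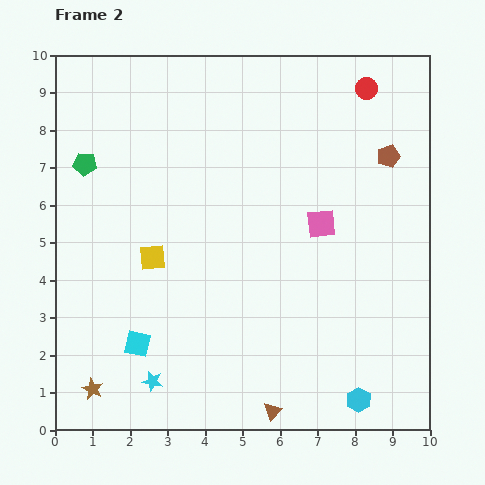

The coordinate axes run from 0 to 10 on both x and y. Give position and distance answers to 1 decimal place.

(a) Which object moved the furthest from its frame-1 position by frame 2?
the red circle

(moved 3.1; next 2.6)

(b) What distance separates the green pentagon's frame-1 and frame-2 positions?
2.5

The green pentagon moved from (2.1, 9.2) to (0.8, 7.1), a distance of √(1.3² + 2.1²) ≈ 2.5.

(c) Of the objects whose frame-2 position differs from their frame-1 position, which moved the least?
the pink square

(moved 0.5)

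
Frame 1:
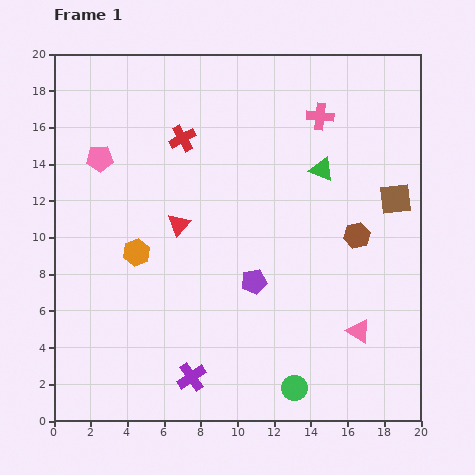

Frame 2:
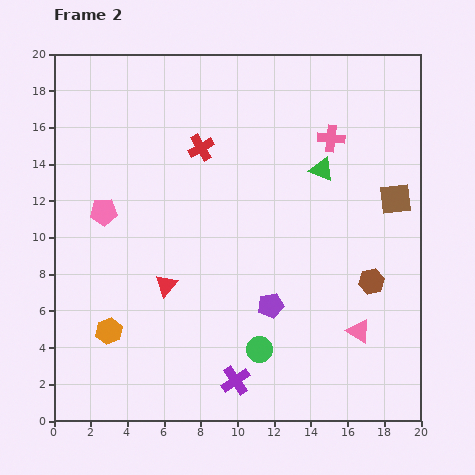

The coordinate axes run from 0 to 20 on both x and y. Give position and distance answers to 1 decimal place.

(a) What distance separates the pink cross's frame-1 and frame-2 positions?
1.3

The pink cross moved from (14.5, 16.6) to (15.1, 15.4), a distance of √(0.6² + 1.2²) ≈ 1.3.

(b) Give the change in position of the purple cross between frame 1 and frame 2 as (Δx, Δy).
(2.4, -0.2)

The purple cross was at (7.5, 2.4) in frame 1 and (9.9, 2.2) in frame 2.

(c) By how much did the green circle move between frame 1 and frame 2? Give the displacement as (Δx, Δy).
(-1.9, 2.1)

The green circle was at (13.1, 1.8) in frame 1 and (11.2, 3.9) in frame 2.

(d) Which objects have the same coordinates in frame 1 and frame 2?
the brown square, the pink triangle, the green triangle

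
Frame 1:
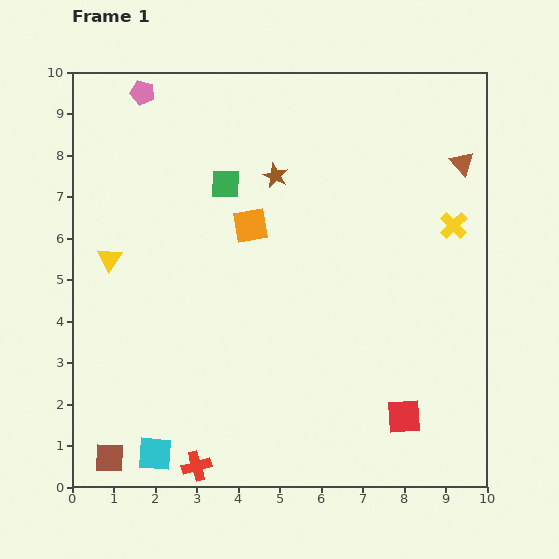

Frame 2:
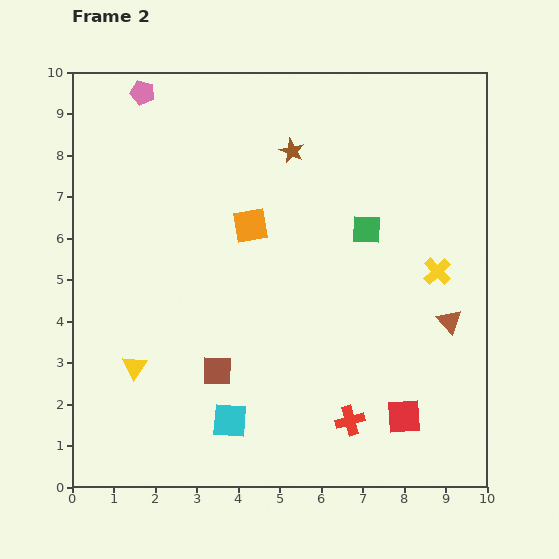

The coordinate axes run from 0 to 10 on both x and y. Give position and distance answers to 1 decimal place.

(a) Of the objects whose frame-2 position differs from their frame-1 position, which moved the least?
the brown star

(moved 0.7)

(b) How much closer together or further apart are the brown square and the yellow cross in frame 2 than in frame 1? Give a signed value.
-4.2

Distance in frame 1: 10.0. Distance in frame 2: 5.8.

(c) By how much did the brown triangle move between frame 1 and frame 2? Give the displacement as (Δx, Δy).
(-0.3, -3.8)

The brown triangle was at (9.4, 7.8) in frame 1 and (9.1, 4.0) in frame 2.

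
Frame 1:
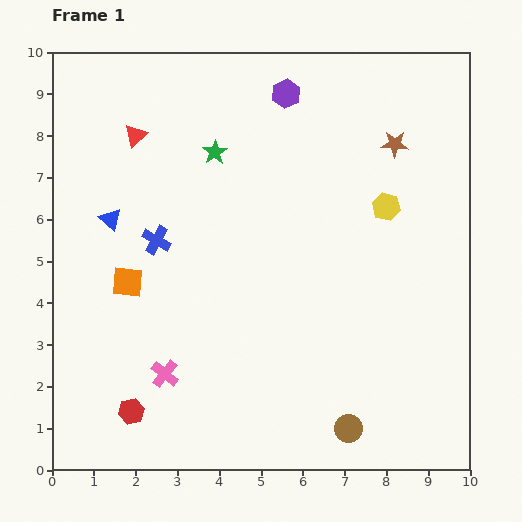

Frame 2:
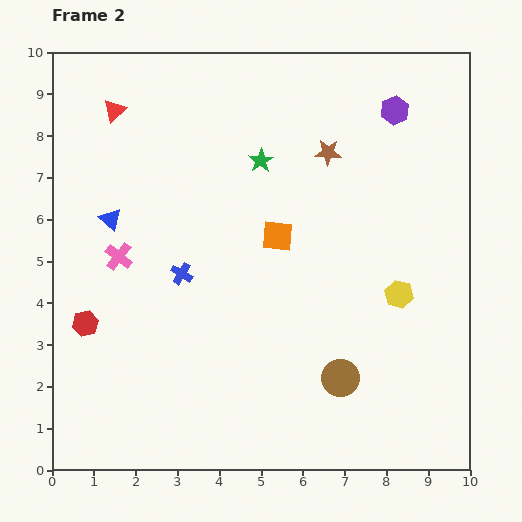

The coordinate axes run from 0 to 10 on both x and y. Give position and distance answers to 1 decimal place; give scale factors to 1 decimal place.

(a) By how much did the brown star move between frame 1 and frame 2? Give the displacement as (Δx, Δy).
(-1.6, -0.2)

The brown star was at (8.2, 7.8) in frame 1 and (6.6, 7.6) in frame 2.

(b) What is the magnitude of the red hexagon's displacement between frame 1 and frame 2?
2.4

The red hexagon moved from (1.9, 1.4) to (0.8, 3.5), a distance of √(1.1² + 2.1²) ≈ 2.4.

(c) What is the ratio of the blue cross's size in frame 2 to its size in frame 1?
0.8×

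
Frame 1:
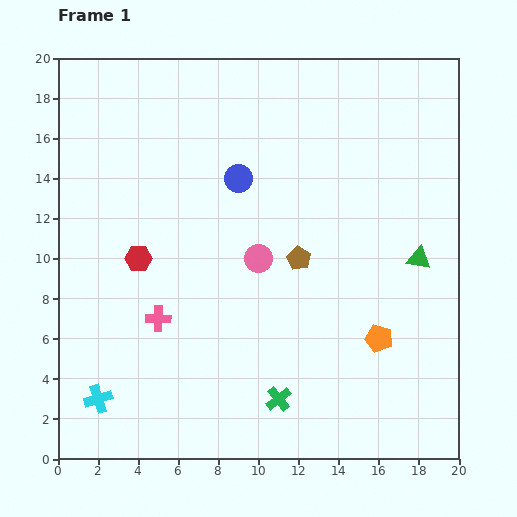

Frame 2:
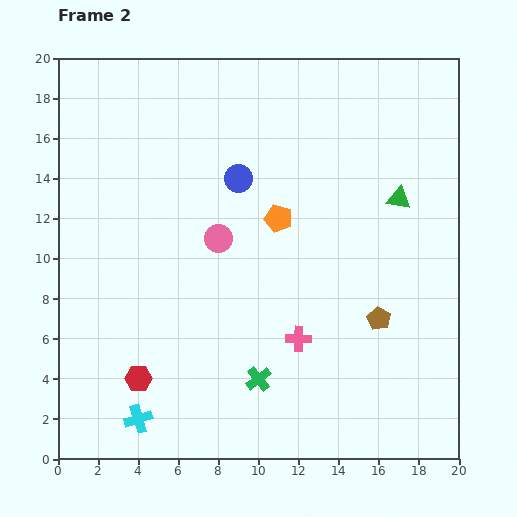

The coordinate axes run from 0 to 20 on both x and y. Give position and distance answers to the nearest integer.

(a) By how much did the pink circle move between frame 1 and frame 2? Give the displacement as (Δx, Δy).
(-2, 1)

The pink circle was at (10, 10) in frame 1 and (8, 11) in frame 2.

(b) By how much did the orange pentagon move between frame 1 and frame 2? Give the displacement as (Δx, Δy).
(-5, 6)

The orange pentagon was at (16, 6) in frame 1 and (11, 12) in frame 2.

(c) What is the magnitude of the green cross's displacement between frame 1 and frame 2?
1

The green cross moved from (11, 3) to (10, 4), a distance of √(1² + 1²) ≈ 1.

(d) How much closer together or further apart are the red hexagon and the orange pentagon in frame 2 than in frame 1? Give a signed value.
-2

Distance in frame 1: 13. Distance in frame 2: 11.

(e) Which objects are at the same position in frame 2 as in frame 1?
the blue circle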